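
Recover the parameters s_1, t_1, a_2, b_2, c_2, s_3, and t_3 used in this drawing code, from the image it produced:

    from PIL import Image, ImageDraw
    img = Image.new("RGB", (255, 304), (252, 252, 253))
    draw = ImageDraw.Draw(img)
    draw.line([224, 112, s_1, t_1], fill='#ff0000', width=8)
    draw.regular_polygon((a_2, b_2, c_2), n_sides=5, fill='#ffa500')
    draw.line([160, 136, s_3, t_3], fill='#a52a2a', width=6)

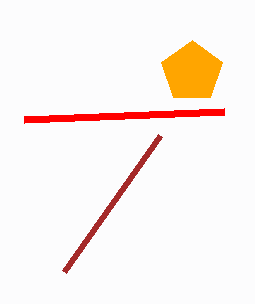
s_1 = 24, t_1 = 120, a_2 = 192, b_2 = 72, c_2 = 32, s_3 = 64, t_3 = 272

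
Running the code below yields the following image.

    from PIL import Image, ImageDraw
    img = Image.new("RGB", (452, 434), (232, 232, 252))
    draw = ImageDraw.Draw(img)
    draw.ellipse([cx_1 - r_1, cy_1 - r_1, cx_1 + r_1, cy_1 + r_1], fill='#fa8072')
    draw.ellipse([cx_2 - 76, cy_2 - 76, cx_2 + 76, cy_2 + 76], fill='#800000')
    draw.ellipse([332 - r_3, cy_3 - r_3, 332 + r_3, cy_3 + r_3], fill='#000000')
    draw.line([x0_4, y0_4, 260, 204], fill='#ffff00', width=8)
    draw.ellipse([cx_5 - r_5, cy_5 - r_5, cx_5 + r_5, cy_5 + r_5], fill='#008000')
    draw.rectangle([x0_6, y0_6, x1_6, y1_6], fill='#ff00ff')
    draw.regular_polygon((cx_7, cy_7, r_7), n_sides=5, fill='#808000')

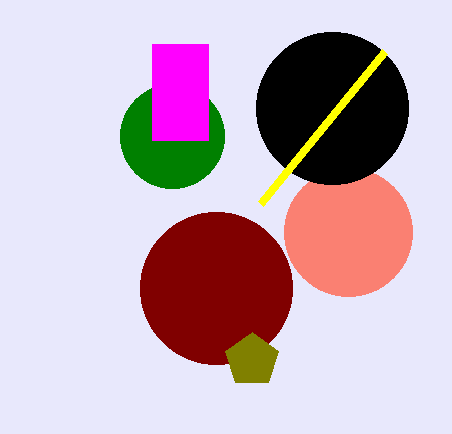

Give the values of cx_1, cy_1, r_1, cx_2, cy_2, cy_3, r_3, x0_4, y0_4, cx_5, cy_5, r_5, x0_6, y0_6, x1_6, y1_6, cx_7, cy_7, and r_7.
cx_1 = 348
cy_1 = 232
r_1 = 64
cx_2 = 216
cy_2 = 288
cy_3 = 108
r_3 = 76
x0_4 = 384
y0_4 = 52
cx_5 = 172
cy_5 = 136
r_5 = 52
x0_6 = 152
y0_6 = 44
x1_6 = 208
y1_6 = 140
cx_7 = 252
cy_7 = 360
r_7 = 28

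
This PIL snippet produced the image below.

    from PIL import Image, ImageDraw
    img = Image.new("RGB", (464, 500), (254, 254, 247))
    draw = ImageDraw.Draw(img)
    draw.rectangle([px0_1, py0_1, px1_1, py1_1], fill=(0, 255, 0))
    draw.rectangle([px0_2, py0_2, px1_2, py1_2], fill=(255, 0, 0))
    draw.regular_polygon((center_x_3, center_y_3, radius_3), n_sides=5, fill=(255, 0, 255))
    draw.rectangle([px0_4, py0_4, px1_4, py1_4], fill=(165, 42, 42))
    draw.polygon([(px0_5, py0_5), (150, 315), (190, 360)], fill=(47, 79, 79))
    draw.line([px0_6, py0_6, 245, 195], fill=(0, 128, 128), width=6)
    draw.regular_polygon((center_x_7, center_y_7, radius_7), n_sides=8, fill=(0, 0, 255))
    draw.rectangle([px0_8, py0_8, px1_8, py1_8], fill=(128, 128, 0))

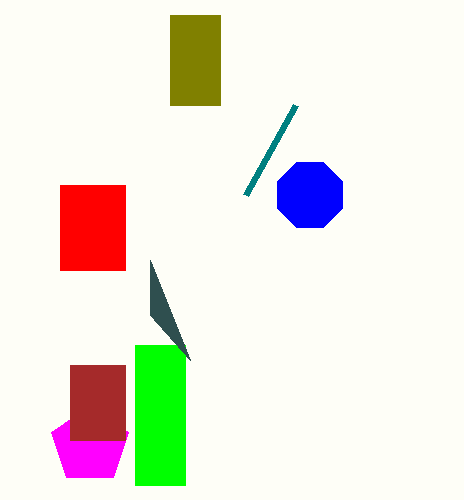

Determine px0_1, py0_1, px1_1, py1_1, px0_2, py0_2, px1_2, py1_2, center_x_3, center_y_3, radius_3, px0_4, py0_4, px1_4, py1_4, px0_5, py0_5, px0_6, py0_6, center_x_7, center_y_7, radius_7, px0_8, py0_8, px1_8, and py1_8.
px0_1 = 135; py0_1 = 345; px1_1 = 185; py1_1 = 485; px0_2 = 60; py0_2 = 185; px1_2 = 125; py1_2 = 270; center_x_3 = 90; center_y_3 = 445; radius_3 = 40; px0_4 = 70; py0_4 = 365; px1_4 = 125; py1_4 = 440; px0_5 = 150; py0_5 = 260; px0_6 = 295; py0_6 = 105; center_x_7 = 310; center_y_7 = 195; radius_7 = 35; px0_8 = 170; py0_8 = 15; px1_8 = 220; py1_8 = 105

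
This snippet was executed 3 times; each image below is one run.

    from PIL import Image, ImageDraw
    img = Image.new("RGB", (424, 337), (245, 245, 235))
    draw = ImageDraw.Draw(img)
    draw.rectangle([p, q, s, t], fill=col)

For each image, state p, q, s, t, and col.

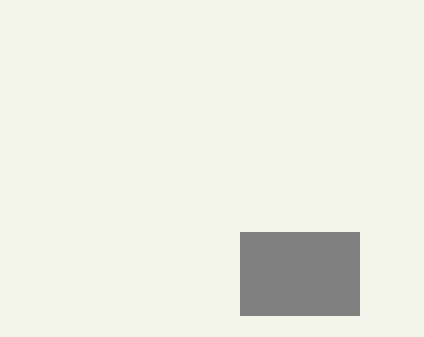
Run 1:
p = 240
q = 232
s = 359
t = 315
col = 'gray'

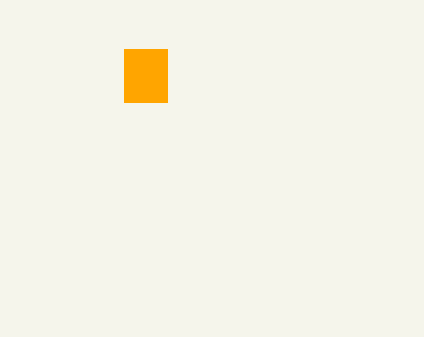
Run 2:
p = 124; q = 49; s = 167; t = 102; col = 'orange'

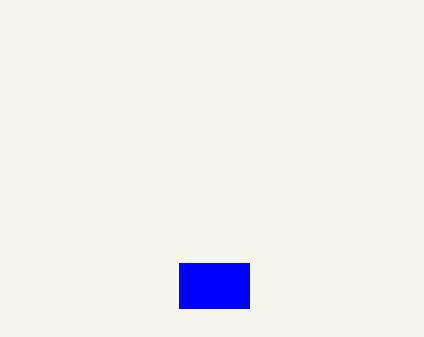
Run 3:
p = 179; q = 263; s = 249; t = 308; col = 'blue'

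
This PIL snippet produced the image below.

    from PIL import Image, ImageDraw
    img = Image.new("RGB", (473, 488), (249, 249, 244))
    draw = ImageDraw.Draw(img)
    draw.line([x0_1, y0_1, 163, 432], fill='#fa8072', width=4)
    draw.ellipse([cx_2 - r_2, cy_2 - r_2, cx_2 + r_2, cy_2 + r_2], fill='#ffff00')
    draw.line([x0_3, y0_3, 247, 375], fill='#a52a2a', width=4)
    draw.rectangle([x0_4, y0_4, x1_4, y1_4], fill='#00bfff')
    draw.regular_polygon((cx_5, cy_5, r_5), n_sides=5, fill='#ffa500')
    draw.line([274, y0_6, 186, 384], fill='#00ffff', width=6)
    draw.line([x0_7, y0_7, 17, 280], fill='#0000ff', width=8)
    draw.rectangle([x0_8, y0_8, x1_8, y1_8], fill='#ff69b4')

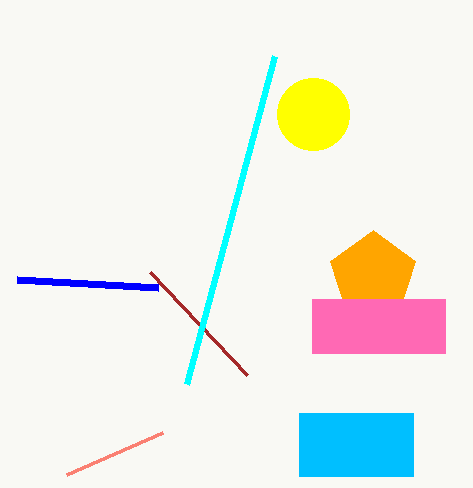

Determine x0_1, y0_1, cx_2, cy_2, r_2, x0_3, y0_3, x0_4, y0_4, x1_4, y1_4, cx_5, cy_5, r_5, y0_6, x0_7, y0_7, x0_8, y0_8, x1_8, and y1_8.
x0_1 = 67
y0_1 = 474
cx_2 = 313
cy_2 = 114
r_2 = 36
x0_3 = 150
y0_3 = 272
x0_4 = 299
y0_4 = 413
x1_4 = 413
y1_4 = 476
cx_5 = 373
cy_5 = 275
r_5 = 45
y0_6 = 56
x0_7 = 158
y0_7 = 288
x0_8 = 312
y0_8 = 299
x1_8 = 445
y1_8 = 353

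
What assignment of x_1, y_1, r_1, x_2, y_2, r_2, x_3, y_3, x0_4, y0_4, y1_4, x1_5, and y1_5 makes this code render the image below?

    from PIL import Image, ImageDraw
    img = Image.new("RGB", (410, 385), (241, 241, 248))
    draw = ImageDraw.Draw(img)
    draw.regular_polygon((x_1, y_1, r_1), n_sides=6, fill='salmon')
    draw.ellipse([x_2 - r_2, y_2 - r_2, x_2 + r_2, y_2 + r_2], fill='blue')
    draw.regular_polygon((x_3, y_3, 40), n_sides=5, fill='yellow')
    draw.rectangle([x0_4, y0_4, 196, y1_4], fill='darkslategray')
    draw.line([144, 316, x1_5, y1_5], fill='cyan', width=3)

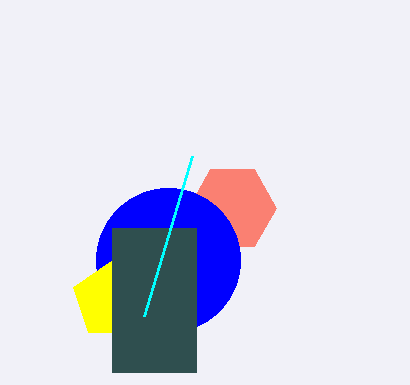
x_1 = 232
y_1 = 208
r_1 = 44
x_2 = 168
y_2 = 260
r_2 = 72
x_3 = 112
y_3 = 300
x0_4 = 112
y0_4 = 228
y1_4 = 372
x1_5 = 192
y1_5 = 156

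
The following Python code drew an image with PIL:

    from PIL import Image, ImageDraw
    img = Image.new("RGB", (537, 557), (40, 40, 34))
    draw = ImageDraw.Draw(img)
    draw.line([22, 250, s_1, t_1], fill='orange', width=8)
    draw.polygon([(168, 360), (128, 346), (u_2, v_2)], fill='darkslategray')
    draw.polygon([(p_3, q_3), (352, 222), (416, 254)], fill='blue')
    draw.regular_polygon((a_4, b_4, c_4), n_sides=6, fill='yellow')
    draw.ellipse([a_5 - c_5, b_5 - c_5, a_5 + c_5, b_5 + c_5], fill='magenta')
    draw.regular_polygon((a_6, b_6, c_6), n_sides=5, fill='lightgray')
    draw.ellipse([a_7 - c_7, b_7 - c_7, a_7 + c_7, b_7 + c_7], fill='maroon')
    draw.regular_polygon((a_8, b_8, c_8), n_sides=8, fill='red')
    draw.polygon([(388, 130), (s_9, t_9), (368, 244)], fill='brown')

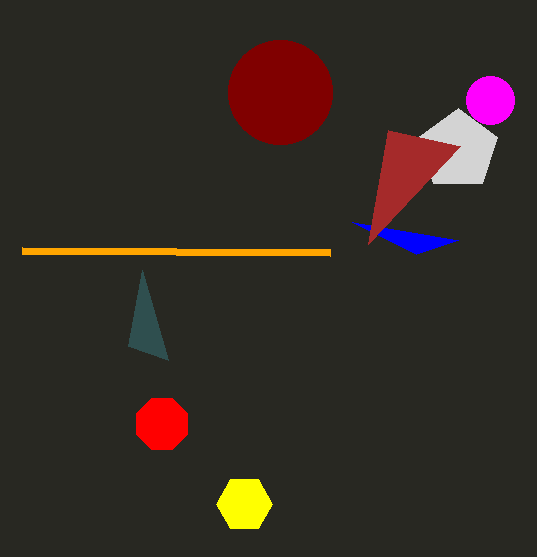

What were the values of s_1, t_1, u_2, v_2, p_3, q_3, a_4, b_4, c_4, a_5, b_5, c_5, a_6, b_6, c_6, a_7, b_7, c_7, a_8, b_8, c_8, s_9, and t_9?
s_1 = 330; t_1 = 252; u_2 = 142; v_2 = 270; p_3 = 458; q_3 = 240; a_4 = 244; b_4 = 504; c_4 = 28; a_5 = 490; b_5 = 100; c_5 = 24; a_6 = 458; b_6 = 150; c_6 = 42; a_7 = 280; b_7 = 92; c_7 = 52; a_8 = 162; b_8 = 424; c_8 = 28; s_9 = 460; t_9 = 146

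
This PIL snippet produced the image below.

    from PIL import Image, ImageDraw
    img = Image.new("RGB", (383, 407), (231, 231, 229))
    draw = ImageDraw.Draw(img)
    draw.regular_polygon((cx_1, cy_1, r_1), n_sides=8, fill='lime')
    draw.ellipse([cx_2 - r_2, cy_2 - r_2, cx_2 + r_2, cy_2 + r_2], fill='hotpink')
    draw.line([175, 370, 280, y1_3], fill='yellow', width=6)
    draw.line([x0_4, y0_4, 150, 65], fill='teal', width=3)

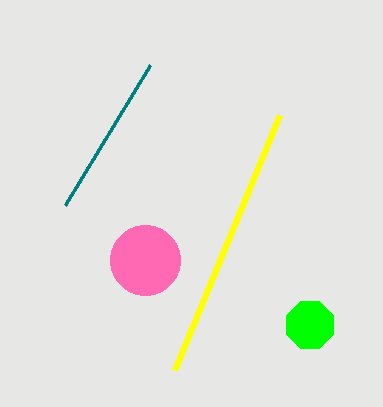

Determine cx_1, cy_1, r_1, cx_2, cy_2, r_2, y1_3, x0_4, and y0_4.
cx_1 = 310; cy_1 = 325; r_1 = 25; cx_2 = 145; cy_2 = 260; r_2 = 35; y1_3 = 115; x0_4 = 65; y0_4 = 205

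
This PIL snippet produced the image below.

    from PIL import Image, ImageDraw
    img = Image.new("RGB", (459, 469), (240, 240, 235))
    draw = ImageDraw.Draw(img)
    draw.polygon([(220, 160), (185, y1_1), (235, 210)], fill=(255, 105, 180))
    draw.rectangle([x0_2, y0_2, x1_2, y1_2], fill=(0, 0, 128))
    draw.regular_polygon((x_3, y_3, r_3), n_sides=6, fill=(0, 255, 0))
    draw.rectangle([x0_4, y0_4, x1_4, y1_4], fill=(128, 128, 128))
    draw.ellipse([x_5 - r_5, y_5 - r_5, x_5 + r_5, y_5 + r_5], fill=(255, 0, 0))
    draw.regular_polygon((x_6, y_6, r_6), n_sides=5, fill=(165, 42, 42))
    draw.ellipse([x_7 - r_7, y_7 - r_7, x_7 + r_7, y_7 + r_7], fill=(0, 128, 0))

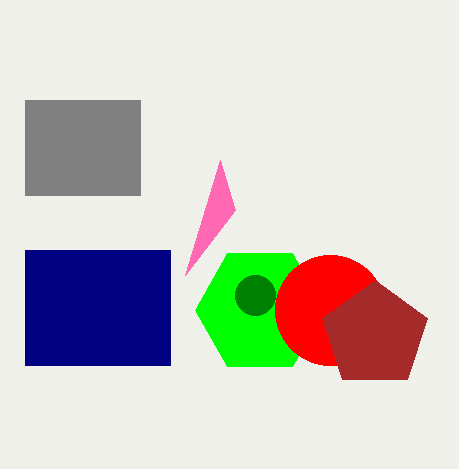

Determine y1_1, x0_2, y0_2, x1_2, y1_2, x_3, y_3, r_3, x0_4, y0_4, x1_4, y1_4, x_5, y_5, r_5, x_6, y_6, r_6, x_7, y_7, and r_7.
y1_1 = 275; x0_2 = 25; y0_2 = 250; x1_2 = 170; y1_2 = 365; x_3 = 260; y_3 = 310; r_3 = 65; x0_4 = 25; y0_4 = 100; x1_4 = 140; y1_4 = 195; x_5 = 330; y_5 = 310; r_5 = 55; x_6 = 375; y_6 = 335; r_6 = 55; x_7 = 255; y_7 = 295; r_7 = 20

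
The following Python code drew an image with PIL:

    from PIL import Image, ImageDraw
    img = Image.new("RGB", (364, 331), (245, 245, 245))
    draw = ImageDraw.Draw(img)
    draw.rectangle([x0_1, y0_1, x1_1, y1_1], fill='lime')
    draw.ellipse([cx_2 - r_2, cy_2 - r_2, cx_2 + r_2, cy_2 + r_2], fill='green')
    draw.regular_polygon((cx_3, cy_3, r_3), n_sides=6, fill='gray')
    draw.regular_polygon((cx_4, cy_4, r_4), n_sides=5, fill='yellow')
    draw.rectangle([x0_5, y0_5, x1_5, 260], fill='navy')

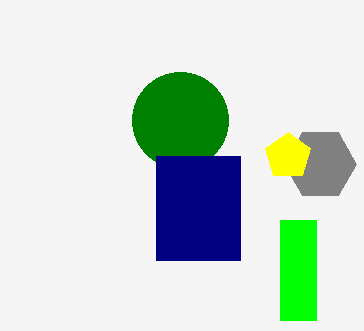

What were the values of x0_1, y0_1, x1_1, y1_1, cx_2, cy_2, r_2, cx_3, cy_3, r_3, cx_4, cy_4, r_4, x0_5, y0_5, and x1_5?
x0_1 = 280
y0_1 = 220
x1_1 = 316
y1_1 = 320
cx_2 = 180
cy_2 = 120
r_2 = 48
cx_3 = 320
cy_3 = 164
r_3 = 36
cx_4 = 288
cy_4 = 156
r_4 = 24
x0_5 = 156
y0_5 = 156
x1_5 = 240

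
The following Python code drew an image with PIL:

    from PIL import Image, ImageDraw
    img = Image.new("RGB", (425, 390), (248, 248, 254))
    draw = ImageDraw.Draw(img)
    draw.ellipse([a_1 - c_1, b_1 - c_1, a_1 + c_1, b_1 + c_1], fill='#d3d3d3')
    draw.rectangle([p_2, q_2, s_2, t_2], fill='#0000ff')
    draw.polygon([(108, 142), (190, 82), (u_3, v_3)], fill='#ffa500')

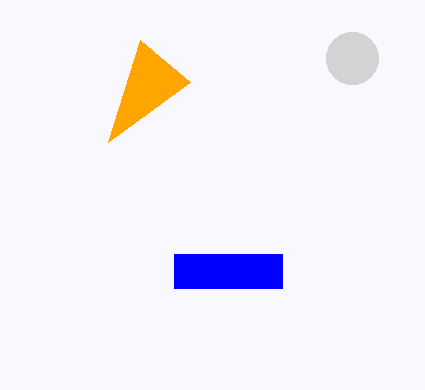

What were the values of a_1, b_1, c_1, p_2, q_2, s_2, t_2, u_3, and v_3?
a_1 = 352; b_1 = 58; c_1 = 26; p_2 = 174; q_2 = 254; s_2 = 282; t_2 = 288; u_3 = 140; v_3 = 40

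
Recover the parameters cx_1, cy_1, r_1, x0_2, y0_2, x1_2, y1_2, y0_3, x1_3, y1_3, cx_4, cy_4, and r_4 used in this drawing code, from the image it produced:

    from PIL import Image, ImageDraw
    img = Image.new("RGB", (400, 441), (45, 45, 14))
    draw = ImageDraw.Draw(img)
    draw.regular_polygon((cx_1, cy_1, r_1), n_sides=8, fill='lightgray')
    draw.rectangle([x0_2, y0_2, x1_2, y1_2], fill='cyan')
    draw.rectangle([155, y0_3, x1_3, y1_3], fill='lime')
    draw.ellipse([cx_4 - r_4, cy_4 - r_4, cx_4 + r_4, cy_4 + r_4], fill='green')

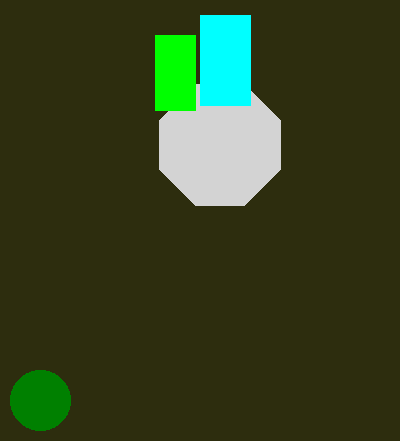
cx_1 = 220, cy_1 = 145, r_1 = 65, x0_2 = 200, y0_2 = 15, x1_2 = 250, y1_2 = 105, y0_3 = 35, x1_3 = 195, y1_3 = 110, cx_4 = 40, cy_4 = 400, r_4 = 30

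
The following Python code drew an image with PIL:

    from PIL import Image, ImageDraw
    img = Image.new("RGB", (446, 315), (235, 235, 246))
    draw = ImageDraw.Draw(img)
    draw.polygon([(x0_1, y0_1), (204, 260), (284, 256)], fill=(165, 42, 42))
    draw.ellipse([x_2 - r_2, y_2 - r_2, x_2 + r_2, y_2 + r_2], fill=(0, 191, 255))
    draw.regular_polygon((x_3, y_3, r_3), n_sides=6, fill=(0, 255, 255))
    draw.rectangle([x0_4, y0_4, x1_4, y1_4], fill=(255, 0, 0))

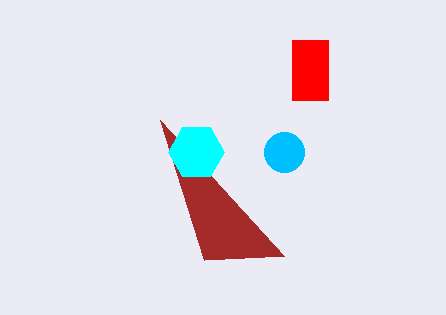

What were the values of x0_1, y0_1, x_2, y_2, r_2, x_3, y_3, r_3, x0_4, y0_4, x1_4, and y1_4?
x0_1 = 160; y0_1 = 120; x_2 = 284; y_2 = 152; r_2 = 20; x_3 = 196; y_3 = 152; r_3 = 28; x0_4 = 292; y0_4 = 40; x1_4 = 328; y1_4 = 100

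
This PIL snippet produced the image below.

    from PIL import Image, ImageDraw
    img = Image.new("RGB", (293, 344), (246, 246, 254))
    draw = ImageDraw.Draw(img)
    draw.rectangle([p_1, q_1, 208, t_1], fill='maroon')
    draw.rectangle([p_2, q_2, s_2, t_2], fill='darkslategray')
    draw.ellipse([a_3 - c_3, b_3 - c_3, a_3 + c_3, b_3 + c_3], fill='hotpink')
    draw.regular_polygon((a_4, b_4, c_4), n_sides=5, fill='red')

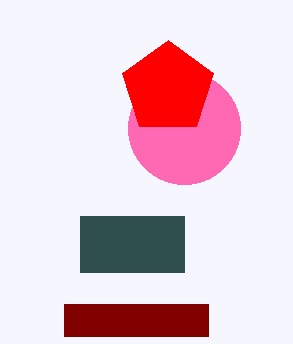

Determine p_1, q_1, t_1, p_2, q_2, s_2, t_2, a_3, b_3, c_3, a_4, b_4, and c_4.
p_1 = 64, q_1 = 304, t_1 = 336, p_2 = 80, q_2 = 216, s_2 = 184, t_2 = 272, a_3 = 184, b_3 = 128, c_3 = 56, a_4 = 168, b_4 = 88, c_4 = 48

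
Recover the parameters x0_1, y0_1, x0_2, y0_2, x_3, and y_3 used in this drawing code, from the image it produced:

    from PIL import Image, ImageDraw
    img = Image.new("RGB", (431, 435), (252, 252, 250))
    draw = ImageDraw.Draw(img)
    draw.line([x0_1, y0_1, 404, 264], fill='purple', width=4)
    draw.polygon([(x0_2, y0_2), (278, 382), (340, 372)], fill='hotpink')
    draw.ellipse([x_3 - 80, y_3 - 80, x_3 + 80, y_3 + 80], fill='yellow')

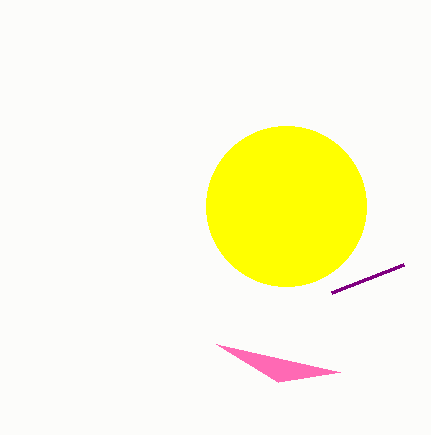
x0_1 = 332; y0_1 = 292; x0_2 = 216; y0_2 = 344; x_3 = 286; y_3 = 206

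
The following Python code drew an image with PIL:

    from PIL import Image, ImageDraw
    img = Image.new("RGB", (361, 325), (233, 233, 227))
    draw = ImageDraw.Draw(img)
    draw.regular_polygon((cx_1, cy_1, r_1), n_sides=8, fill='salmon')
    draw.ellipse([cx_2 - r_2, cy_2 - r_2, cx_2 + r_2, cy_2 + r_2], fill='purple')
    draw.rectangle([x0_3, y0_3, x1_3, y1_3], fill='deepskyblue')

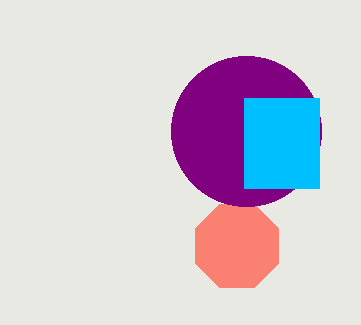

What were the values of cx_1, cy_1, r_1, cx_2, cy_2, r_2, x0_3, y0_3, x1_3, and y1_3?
cx_1 = 237; cy_1 = 246; r_1 = 45; cx_2 = 246; cy_2 = 131; r_2 = 75; x0_3 = 244; y0_3 = 98; x1_3 = 319; y1_3 = 188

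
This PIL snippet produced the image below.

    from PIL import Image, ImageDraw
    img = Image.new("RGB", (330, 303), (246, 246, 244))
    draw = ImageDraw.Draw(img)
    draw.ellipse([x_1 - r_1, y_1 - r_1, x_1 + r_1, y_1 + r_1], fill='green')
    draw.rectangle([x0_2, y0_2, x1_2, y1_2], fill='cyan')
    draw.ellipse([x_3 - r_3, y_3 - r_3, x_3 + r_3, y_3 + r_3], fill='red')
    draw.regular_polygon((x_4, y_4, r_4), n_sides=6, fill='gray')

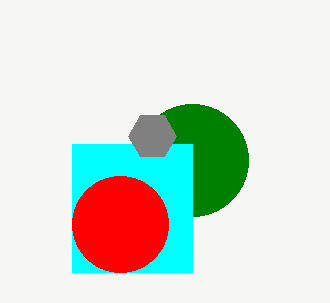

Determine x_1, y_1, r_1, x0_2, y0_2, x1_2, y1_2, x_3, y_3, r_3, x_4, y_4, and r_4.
x_1 = 192, y_1 = 160, r_1 = 56, x0_2 = 72, y0_2 = 144, x1_2 = 192, y1_2 = 272, x_3 = 120, y_3 = 224, r_3 = 48, x_4 = 152, y_4 = 136, r_4 = 24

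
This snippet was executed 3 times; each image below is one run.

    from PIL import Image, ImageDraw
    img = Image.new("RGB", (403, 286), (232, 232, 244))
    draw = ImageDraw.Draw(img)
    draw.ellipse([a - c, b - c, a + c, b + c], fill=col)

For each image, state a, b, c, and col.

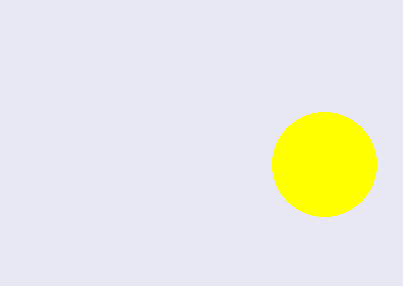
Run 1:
a = 324, b = 164, c = 52, col = 'yellow'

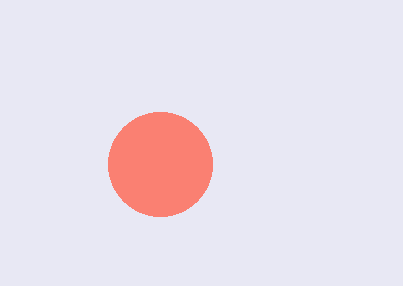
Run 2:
a = 160; b = 164; c = 52; col = 'salmon'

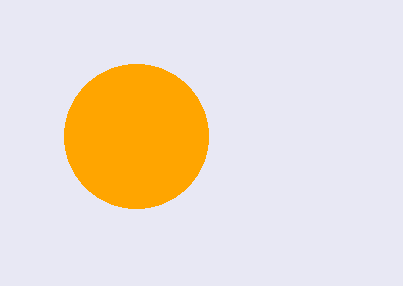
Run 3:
a = 136
b = 136
c = 72
col = 'orange'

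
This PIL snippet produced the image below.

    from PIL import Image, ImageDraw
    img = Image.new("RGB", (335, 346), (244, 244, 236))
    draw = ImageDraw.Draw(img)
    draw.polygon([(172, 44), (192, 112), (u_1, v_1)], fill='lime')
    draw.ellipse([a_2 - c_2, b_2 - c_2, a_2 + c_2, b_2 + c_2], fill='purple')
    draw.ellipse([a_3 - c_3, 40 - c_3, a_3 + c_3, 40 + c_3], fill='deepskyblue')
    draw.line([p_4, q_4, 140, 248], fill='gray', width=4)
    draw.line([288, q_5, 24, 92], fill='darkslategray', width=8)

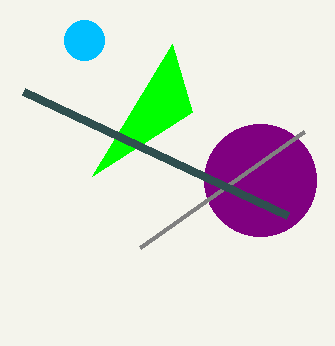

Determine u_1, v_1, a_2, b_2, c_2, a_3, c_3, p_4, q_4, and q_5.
u_1 = 92; v_1 = 176; a_2 = 260; b_2 = 180; c_2 = 56; a_3 = 84; c_3 = 20; p_4 = 304; q_4 = 132; q_5 = 216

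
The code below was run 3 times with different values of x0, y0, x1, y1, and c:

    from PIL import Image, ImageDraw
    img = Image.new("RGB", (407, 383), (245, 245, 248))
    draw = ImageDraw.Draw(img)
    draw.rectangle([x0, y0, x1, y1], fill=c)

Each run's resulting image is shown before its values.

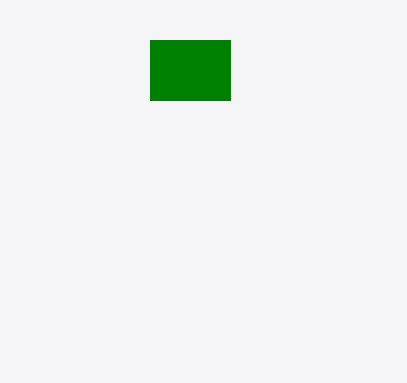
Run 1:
x0 = 150; y0 = 40; x1 = 230; y1 = 100; c = 'green'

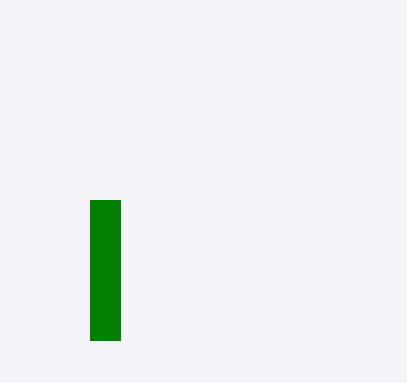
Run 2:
x0 = 90; y0 = 200; x1 = 120; y1 = 340; c = 'green'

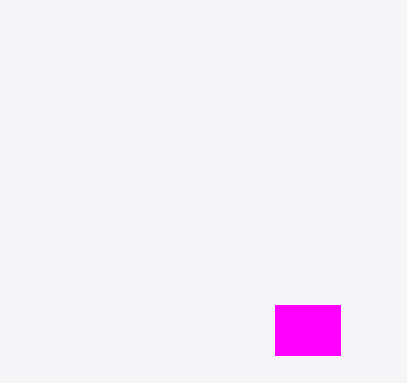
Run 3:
x0 = 275, y0 = 305, x1 = 340, y1 = 355, c = 'magenta'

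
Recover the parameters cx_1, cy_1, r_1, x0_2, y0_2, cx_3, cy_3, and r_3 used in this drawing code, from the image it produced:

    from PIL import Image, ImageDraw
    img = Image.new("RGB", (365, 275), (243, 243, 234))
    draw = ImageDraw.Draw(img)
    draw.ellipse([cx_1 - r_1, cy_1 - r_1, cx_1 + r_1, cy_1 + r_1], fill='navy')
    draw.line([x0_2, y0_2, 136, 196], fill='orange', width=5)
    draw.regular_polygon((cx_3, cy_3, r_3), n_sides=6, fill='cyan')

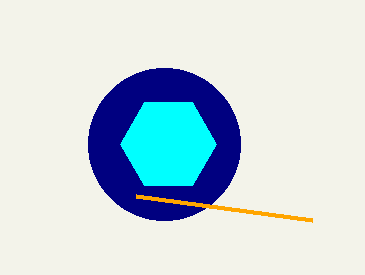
cx_1 = 164; cy_1 = 144; r_1 = 76; x0_2 = 312; y0_2 = 220; cx_3 = 168; cy_3 = 144; r_3 = 48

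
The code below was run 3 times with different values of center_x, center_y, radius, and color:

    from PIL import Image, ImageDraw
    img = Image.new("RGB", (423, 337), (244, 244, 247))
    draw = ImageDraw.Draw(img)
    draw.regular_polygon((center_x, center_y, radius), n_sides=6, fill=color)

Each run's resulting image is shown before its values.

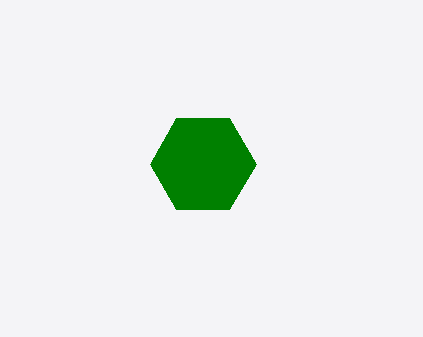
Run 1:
center_x = 203, center_y = 164, radius = 53, color = 'green'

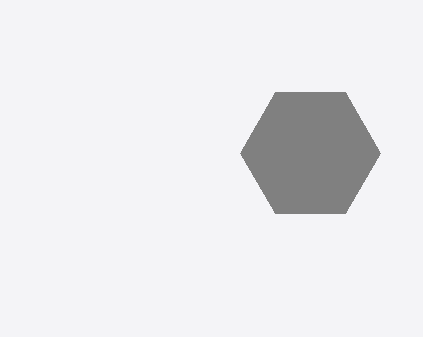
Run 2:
center_x = 310; center_y = 153; radius = 70; color = 'gray'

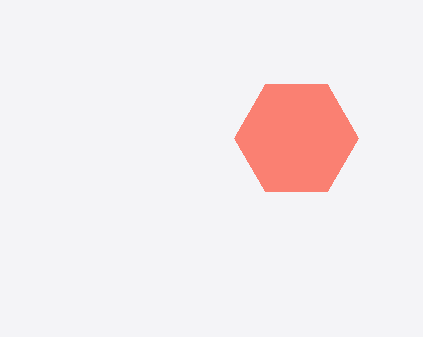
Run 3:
center_x = 296; center_y = 138; radius = 62; color = 'salmon'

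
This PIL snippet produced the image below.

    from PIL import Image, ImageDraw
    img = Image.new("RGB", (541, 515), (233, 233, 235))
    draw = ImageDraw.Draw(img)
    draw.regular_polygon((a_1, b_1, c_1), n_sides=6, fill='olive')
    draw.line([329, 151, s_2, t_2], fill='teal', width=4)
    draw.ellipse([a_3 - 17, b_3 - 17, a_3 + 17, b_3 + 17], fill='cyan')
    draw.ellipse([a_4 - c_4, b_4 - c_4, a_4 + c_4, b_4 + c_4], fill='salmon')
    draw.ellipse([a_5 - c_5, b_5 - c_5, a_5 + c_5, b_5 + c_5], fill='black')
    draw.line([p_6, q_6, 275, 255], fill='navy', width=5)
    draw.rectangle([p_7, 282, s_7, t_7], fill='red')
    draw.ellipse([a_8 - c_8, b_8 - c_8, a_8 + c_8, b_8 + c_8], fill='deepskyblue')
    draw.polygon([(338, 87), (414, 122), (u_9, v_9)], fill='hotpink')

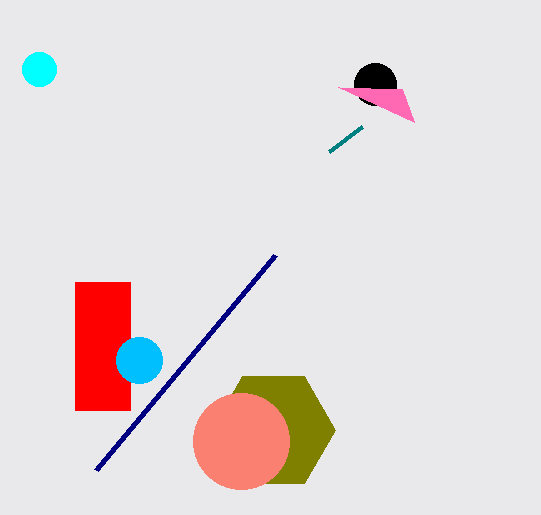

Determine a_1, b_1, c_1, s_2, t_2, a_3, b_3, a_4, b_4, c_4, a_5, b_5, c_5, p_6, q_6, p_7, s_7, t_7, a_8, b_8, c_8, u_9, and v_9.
a_1 = 273, b_1 = 430, c_1 = 62, s_2 = 362, t_2 = 126, a_3 = 39, b_3 = 69, a_4 = 241, b_4 = 441, c_4 = 48, a_5 = 375, b_5 = 84, c_5 = 21, p_6 = 96, q_6 = 470, p_7 = 75, s_7 = 130, t_7 = 410, a_8 = 139, b_8 = 360, c_8 = 23, u_9 = 402, v_9 = 89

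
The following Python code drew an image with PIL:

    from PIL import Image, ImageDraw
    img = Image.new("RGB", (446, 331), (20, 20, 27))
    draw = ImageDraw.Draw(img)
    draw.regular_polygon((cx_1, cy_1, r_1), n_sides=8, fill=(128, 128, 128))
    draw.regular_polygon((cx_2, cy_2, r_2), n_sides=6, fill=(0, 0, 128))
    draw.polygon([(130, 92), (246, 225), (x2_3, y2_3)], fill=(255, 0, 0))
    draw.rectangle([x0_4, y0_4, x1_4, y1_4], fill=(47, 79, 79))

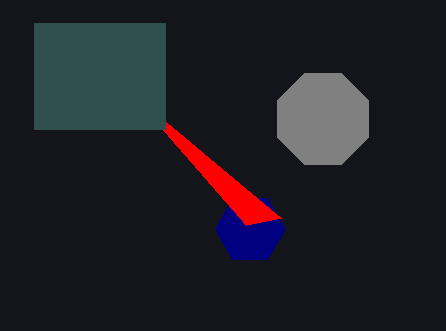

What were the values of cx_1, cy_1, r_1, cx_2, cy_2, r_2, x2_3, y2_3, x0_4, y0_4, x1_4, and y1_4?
cx_1 = 323, cy_1 = 119, r_1 = 49, cx_2 = 250, cy_2 = 229, r_2 = 35, x2_3 = 281, y2_3 = 218, x0_4 = 34, y0_4 = 23, x1_4 = 165, y1_4 = 129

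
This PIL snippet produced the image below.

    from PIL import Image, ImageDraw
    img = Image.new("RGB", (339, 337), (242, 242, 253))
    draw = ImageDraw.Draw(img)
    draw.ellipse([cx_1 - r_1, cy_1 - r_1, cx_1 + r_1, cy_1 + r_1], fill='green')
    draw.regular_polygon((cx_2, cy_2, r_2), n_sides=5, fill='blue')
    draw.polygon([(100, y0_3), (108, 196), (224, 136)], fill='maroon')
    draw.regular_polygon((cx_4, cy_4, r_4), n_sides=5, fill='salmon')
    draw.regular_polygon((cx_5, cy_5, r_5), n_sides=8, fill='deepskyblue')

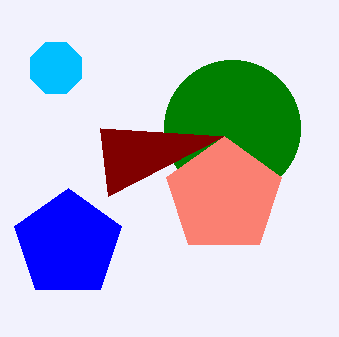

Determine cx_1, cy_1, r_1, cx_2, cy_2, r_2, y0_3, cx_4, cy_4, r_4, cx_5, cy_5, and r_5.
cx_1 = 232; cy_1 = 128; r_1 = 68; cx_2 = 68; cy_2 = 244; r_2 = 56; y0_3 = 128; cx_4 = 224; cy_4 = 196; r_4 = 60; cx_5 = 56; cy_5 = 68; r_5 = 28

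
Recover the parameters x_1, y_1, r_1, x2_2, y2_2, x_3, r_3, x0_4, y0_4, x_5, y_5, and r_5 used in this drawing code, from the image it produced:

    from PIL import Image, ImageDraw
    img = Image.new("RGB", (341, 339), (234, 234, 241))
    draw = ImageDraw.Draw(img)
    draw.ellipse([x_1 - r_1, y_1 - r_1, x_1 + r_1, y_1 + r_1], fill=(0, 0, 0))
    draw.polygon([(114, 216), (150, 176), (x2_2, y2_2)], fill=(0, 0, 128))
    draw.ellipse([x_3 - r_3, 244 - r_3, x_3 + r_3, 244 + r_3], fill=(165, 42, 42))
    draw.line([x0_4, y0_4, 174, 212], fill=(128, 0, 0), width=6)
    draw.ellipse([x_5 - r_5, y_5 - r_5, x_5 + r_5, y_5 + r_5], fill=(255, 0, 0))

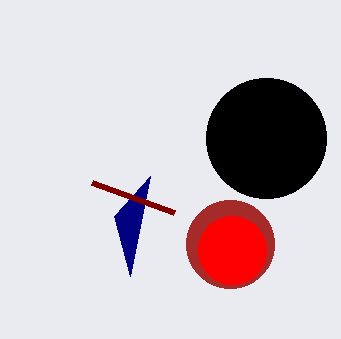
x_1 = 266, y_1 = 138, r_1 = 60, x2_2 = 130, y2_2 = 276, x_3 = 230, r_3 = 44, x0_4 = 92, y0_4 = 182, x_5 = 232, y_5 = 250, r_5 = 34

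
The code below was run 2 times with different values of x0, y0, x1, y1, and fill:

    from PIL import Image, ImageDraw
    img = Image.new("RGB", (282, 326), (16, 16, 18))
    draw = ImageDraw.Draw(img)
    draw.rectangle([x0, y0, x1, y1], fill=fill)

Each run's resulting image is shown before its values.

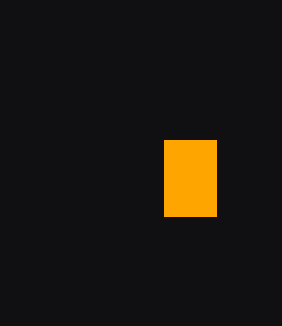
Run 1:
x0 = 164, y0 = 140, x1 = 216, y1 = 216, fill = 'orange'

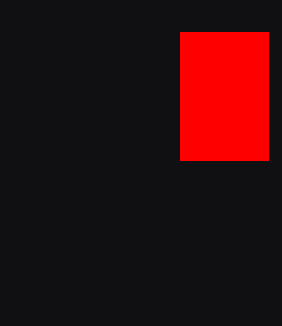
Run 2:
x0 = 180; y0 = 32; x1 = 268; y1 = 160; fill = 'red'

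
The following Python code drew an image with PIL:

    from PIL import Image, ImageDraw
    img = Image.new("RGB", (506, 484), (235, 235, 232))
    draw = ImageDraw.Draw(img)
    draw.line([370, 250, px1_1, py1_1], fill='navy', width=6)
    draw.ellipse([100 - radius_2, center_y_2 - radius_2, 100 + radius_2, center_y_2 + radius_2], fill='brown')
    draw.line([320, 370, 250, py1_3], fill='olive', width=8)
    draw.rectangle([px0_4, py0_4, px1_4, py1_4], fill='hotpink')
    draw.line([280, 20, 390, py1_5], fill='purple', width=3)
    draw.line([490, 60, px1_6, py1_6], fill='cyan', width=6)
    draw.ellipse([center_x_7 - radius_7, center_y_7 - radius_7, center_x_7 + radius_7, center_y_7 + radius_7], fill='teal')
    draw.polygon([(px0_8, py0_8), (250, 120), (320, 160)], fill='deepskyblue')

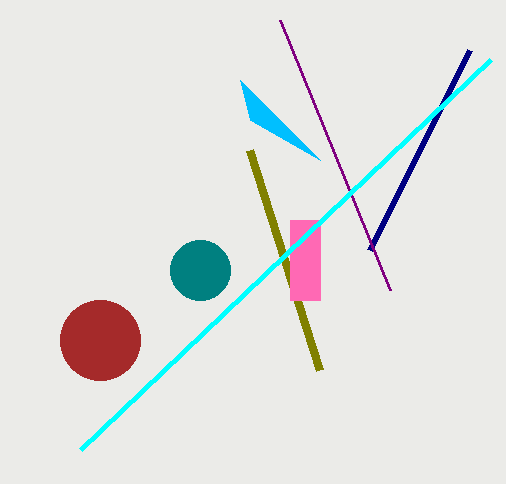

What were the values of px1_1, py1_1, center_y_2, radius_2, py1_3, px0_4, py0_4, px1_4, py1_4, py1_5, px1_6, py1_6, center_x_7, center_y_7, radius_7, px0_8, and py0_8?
px1_1 = 470; py1_1 = 50; center_y_2 = 340; radius_2 = 40; py1_3 = 150; px0_4 = 290; py0_4 = 220; px1_4 = 320; py1_4 = 300; py1_5 = 290; px1_6 = 80; py1_6 = 450; center_x_7 = 200; center_y_7 = 270; radius_7 = 30; px0_8 = 240; py0_8 = 80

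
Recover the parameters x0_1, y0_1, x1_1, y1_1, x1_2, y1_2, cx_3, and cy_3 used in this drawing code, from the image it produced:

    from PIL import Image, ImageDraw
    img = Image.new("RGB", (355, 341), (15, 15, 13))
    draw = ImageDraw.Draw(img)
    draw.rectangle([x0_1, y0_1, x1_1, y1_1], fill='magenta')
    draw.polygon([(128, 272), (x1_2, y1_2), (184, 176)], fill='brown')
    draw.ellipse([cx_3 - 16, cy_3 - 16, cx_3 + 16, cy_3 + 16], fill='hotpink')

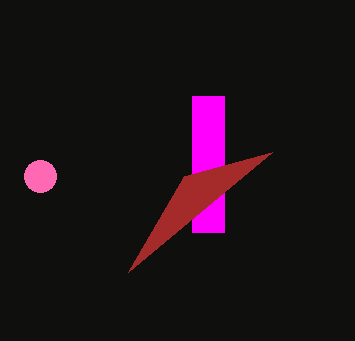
x0_1 = 192, y0_1 = 96, x1_1 = 224, y1_1 = 232, x1_2 = 272, y1_2 = 152, cx_3 = 40, cy_3 = 176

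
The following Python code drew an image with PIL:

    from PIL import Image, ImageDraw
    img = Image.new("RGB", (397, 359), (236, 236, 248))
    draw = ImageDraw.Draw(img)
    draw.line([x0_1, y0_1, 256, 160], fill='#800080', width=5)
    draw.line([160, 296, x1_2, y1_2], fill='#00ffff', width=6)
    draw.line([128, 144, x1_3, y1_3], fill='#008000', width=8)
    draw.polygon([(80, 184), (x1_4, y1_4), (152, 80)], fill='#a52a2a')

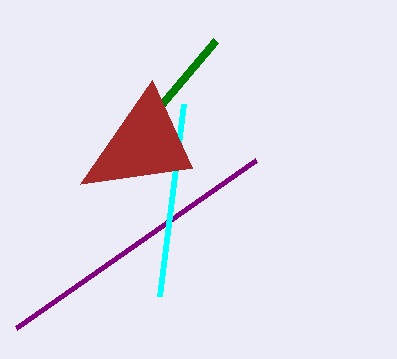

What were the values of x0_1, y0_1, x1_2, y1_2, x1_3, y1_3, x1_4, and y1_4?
x0_1 = 16; y0_1 = 328; x1_2 = 184; y1_2 = 104; x1_3 = 216; y1_3 = 40; x1_4 = 192; y1_4 = 168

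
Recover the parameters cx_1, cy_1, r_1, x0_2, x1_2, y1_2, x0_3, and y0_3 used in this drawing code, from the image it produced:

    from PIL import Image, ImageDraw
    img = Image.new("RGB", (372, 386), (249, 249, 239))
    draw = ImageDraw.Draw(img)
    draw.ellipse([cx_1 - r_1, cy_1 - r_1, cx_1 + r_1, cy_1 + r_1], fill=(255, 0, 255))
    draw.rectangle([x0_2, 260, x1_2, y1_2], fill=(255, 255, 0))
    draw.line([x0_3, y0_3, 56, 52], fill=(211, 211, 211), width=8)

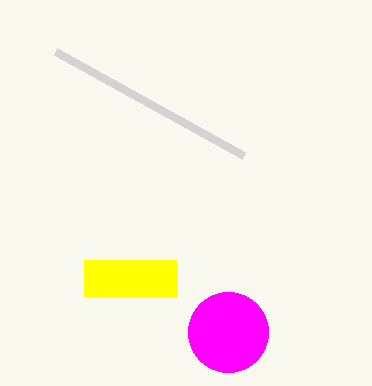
cx_1 = 228; cy_1 = 332; r_1 = 40; x0_2 = 84; x1_2 = 176; y1_2 = 296; x0_3 = 244; y0_3 = 156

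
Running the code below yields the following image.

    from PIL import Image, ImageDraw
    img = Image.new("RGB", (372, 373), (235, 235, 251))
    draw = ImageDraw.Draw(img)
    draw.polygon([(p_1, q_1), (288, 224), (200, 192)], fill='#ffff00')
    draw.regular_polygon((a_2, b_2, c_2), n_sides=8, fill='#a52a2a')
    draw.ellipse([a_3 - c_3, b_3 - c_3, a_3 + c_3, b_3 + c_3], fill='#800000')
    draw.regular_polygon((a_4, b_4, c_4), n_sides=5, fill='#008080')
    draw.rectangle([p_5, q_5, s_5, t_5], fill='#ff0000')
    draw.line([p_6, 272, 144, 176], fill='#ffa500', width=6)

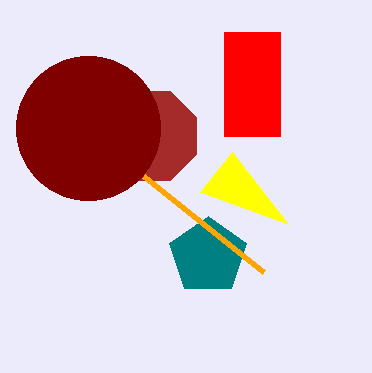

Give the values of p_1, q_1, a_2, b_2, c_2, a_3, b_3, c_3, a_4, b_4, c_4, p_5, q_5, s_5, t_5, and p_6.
p_1 = 232; q_1 = 152; a_2 = 152; b_2 = 136; c_2 = 48; a_3 = 88; b_3 = 128; c_3 = 72; a_4 = 208; b_4 = 256; c_4 = 40; p_5 = 224; q_5 = 32; s_5 = 280; t_5 = 136; p_6 = 264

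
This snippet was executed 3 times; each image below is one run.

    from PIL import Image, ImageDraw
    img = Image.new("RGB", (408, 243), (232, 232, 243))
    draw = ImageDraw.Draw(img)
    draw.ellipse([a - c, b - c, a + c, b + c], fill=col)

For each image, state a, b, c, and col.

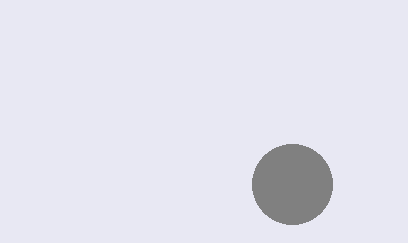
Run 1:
a = 292
b = 184
c = 40
col = 'gray'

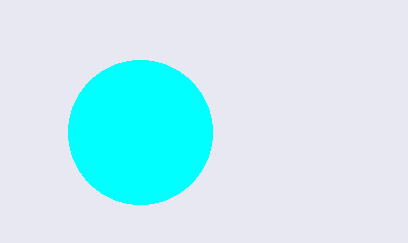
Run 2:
a = 140, b = 132, c = 72, col = 'cyan'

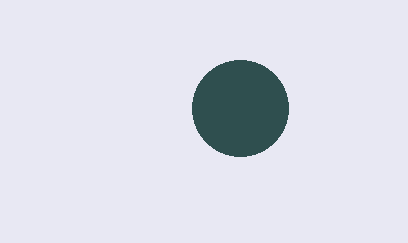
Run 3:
a = 240; b = 108; c = 48; col = 'darkslategray'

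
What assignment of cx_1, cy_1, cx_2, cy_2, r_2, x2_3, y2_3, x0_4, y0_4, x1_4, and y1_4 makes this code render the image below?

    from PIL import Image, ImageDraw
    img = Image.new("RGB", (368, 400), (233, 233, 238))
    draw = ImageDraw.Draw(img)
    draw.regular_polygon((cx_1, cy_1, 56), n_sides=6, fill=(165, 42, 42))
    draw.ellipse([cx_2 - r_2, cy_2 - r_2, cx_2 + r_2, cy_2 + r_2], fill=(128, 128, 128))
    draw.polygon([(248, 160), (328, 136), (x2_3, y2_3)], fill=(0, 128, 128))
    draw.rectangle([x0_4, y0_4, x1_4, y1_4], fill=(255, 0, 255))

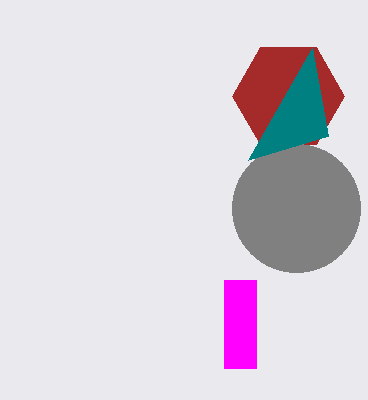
cx_1 = 288
cy_1 = 96
cx_2 = 296
cy_2 = 208
r_2 = 64
x2_3 = 312
y2_3 = 48
x0_4 = 224
y0_4 = 280
x1_4 = 256
y1_4 = 368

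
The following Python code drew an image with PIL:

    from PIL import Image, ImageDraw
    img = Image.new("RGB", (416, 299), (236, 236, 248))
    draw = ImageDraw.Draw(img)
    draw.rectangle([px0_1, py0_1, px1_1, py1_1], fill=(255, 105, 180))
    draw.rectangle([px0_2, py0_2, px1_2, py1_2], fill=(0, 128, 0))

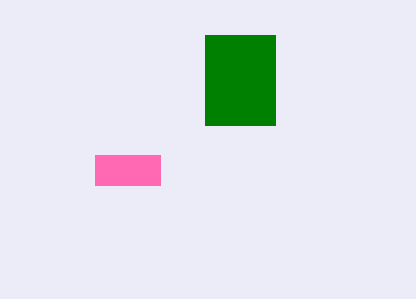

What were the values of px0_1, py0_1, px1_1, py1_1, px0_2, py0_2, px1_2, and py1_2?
px0_1 = 95
py0_1 = 155
px1_1 = 160
py1_1 = 185
px0_2 = 205
py0_2 = 35
px1_2 = 275
py1_2 = 125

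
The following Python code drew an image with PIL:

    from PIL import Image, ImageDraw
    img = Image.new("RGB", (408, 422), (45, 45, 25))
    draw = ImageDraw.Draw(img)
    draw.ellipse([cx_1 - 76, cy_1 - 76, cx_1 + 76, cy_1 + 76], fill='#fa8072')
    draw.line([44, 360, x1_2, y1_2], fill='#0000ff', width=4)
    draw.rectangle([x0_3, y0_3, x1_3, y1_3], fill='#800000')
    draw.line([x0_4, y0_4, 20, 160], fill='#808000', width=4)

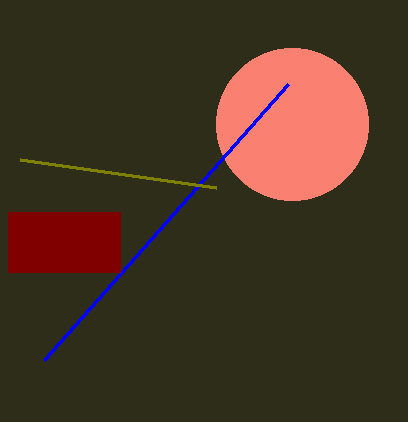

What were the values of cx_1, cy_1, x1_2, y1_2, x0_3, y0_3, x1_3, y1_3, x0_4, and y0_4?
cx_1 = 292; cy_1 = 124; x1_2 = 288; y1_2 = 84; x0_3 = 8; y0_3 = 212; x1_3 = 120; y1_3 = 272; x0_4 = 216; y0_4 = 188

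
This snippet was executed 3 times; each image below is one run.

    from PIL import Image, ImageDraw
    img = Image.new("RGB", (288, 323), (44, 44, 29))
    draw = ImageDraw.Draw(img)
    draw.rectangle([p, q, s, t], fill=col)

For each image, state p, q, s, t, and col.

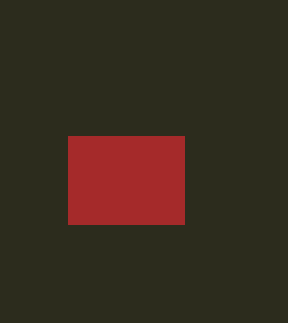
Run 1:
p = 68, q = 136, s = 184, t = 224, col = 'brown'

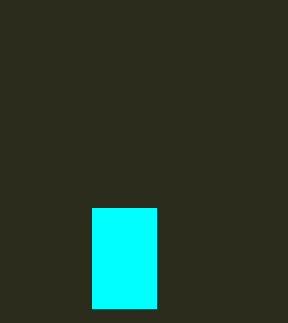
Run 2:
p = 92, q = 208, s = 156, t = 308, col = 'cyan'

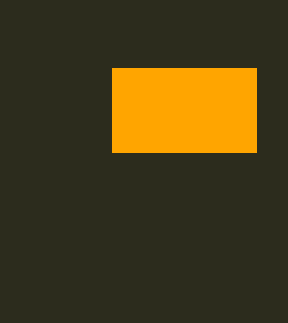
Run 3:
p = 112; q = 68; s = 256; t = 152; col = 'orange'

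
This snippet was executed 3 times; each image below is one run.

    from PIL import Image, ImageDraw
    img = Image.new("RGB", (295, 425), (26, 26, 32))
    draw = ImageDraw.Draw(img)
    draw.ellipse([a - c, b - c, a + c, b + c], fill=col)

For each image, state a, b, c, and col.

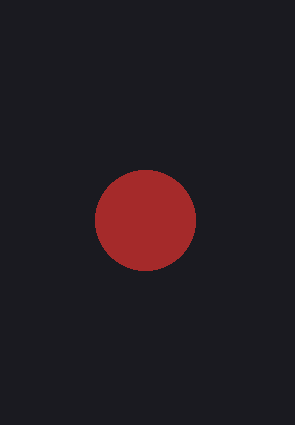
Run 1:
a = 145; b = 220; c = 50; col = 'brown'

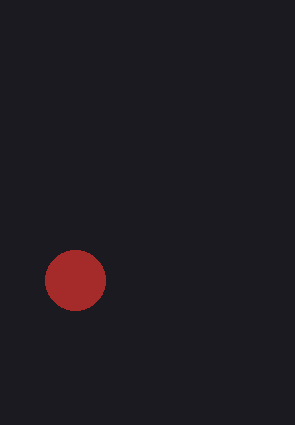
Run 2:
a = 75, b = 280, c = 30, col = 'brown'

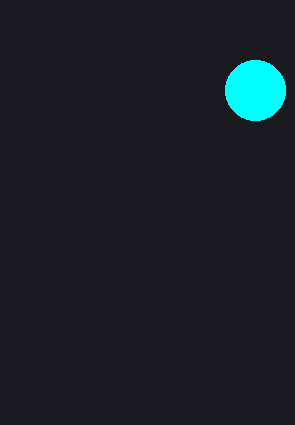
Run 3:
a = 255
b = 90
c = 30
col = 'cyan'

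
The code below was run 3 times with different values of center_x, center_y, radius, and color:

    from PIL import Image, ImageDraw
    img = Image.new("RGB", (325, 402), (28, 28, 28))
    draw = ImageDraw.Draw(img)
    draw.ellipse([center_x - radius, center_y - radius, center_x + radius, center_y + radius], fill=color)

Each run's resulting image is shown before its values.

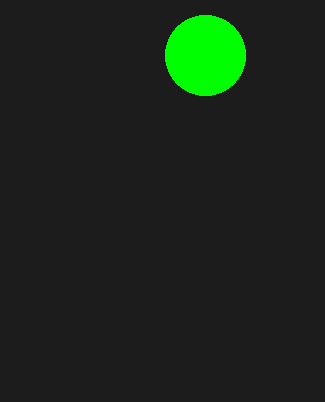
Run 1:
center_x = 205, center_y = 55, radius = 40, color = 'lime'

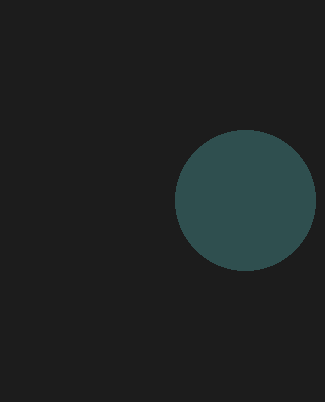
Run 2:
center_x = 245, center_y = 200, radius = 70, color = 'darkslategray'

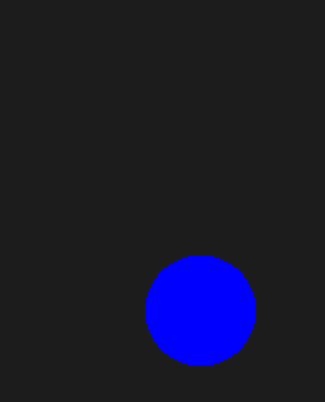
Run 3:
center_x = 200
center_y = 310
radius = 55
color = 'blue'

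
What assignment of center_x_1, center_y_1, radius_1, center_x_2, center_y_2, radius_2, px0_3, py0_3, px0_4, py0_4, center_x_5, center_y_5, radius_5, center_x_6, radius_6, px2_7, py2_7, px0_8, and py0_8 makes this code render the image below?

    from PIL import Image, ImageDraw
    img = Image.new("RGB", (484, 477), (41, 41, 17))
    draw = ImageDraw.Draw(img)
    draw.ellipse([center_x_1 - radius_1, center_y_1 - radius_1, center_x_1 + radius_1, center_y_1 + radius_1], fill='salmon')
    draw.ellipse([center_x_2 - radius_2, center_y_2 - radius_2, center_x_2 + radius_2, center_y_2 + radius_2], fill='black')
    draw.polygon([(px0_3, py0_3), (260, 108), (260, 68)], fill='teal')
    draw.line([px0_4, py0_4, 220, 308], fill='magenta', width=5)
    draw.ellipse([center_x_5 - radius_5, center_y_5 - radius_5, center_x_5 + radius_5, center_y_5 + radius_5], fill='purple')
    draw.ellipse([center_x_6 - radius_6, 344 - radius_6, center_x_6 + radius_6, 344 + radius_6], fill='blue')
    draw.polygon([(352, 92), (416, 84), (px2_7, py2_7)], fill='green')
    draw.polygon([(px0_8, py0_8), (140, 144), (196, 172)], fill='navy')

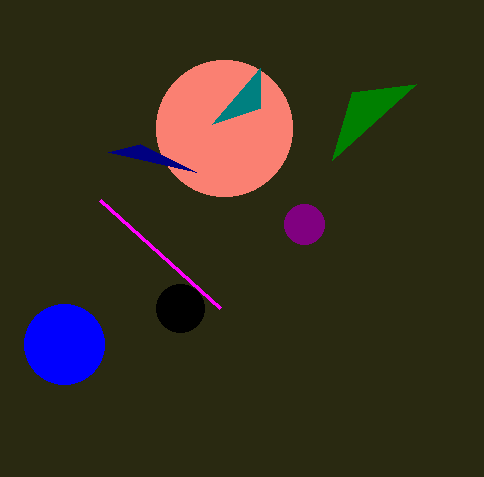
center_x_1 = 224; center_y_1 = 128; radius_1 = 68; center_x_2 = 180; center_y_2 = 308; radius_2 = 24; px0_3 = 212; py0_3 = 124; px0_4 = 100; py0_4 = 200; center_x_5 = 304; center_y_5 = 224; radius_5 = 20; center_x_6 = 64; radius_6 = 40; px2_7 = 332; py2_7 = 160; px0_8 = 108; py0_8 = 152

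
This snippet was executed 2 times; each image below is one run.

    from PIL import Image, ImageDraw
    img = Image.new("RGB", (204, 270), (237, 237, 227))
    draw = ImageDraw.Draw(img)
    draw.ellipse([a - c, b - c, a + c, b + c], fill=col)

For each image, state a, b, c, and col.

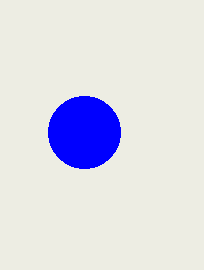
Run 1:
a = 84; b = 132; c = 36; col = 'blue'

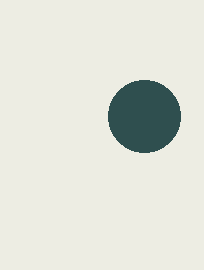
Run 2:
a = 144
b = 116
c = 36
col = 'darkslategray'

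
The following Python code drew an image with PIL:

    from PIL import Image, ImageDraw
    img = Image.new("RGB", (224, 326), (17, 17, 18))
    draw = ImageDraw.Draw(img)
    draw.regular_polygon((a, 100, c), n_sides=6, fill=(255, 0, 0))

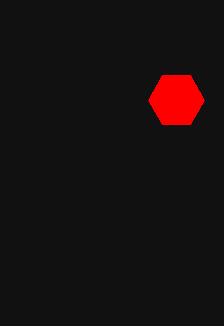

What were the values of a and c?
a = 176; c = 28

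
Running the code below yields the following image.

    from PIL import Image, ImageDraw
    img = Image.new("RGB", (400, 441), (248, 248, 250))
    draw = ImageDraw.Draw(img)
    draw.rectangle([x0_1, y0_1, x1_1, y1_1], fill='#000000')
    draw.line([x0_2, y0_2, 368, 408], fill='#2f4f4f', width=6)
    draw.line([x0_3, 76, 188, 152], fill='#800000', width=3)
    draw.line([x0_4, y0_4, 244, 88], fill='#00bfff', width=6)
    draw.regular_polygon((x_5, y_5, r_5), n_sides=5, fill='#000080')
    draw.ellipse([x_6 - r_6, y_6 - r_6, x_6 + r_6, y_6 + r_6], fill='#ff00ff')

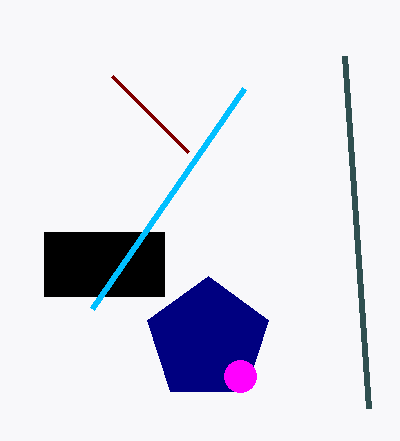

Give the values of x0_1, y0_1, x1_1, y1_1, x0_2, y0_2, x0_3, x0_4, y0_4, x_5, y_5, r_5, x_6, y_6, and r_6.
x0_1 = 44, y0_1 = 232, x1_1 = 164, y1_1 = 296, x0_2 = 344, y0_2 = 56, x0_3 = 112, x0_4 = 92, y0_4 = 308, x_5 = 208, y_5 = 340, r_5 = 64, x_6 = 240, y_6 = 376, r_6 = 16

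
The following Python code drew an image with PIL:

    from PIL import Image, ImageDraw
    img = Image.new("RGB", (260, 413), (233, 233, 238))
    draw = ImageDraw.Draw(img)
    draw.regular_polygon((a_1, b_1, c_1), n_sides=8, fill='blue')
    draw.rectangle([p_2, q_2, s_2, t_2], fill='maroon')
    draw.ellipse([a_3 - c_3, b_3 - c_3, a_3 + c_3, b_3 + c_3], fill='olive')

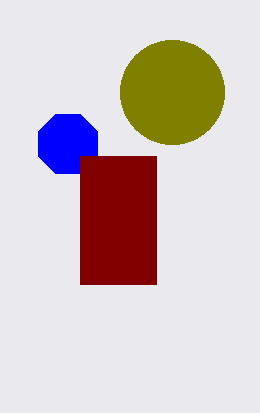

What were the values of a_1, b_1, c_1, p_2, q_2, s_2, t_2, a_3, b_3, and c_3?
a_1 = 68; b_1 = 144; c_1 = 32; p_2 = 80; q_2 = 156; s_2 = 156; t_2 = 284; a_3 = 172; b_3 = 92; c_3 = 52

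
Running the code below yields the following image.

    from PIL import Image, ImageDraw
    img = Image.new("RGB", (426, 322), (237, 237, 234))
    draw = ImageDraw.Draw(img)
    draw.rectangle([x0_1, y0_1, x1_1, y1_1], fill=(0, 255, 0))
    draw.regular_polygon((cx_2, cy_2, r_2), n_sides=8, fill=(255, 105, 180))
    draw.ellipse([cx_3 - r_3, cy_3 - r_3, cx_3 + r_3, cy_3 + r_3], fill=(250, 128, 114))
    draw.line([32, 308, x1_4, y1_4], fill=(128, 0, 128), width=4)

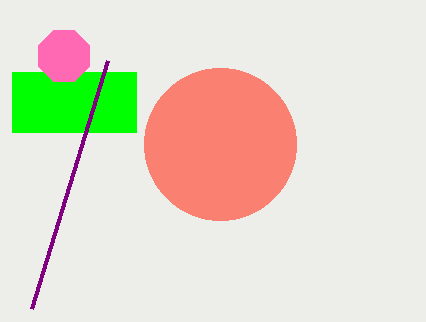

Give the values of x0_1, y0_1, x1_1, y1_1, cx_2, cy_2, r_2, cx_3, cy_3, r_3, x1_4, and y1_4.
x0_1 = 12; y0_1 = 72; x1_1 = 136; y1_1 = 132; cx_2 = 64; cy_2 = 56; r_2 = 28; cx_3 = 220; cy_3 = 144; r_3 = 76; x1_4 = 108; y1_4 = 60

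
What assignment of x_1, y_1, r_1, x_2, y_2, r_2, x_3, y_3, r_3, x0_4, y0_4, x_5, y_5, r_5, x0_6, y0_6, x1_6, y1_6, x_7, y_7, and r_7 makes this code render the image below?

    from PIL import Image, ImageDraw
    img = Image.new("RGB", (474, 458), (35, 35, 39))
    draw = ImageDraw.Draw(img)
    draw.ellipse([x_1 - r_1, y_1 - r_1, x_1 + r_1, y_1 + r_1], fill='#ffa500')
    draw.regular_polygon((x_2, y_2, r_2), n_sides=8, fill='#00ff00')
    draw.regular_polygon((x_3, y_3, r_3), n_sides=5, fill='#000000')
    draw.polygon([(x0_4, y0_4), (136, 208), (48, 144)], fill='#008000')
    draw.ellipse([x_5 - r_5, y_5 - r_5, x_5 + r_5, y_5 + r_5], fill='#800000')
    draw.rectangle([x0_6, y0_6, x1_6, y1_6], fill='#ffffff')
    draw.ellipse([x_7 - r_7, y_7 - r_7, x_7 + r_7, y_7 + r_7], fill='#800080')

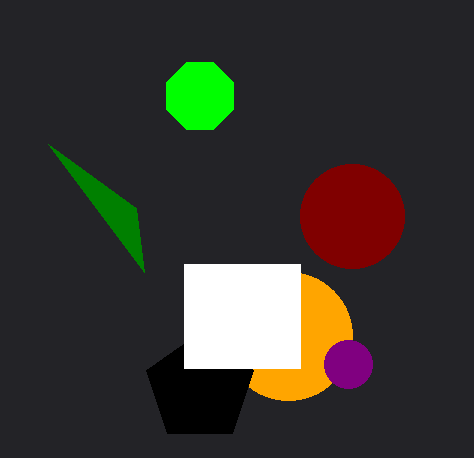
x_1 = 288
y_1 = 336
r_1 = 64
x_2 = 200
y_2 = 96
r_2 = 36
x_3 = 200
y_3 = 388
r_3 = 56
x0_4 = 144
y0_4 = 272
x_5 = 352
y_5 = 216
r_5 = 52
x0_6 = 184
y0_6 = 264
x1_6 = 300
y1_6 = 368
x_7 = 348
y_7 = 364
r_7 = 24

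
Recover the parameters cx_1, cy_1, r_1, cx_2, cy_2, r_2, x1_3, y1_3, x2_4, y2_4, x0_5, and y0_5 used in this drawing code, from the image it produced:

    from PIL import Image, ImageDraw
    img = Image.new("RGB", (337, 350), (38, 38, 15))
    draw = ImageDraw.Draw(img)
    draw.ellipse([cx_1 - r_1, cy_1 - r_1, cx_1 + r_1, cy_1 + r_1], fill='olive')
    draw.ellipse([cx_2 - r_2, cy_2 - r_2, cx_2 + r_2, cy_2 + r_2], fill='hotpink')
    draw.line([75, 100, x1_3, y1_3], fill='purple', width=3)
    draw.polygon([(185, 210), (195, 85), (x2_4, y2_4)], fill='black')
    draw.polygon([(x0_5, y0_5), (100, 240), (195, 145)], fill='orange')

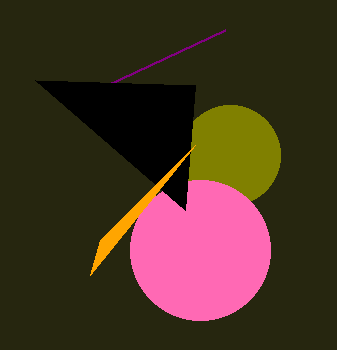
cx_1 = 230, cy_1 = 155, r_1 = 50, cx_2 = 200, cy_2 = 250, r_2 = 70, x1_3 = 225, y1_3 = 30, x2_4 = 35, y2_4 = 80, x0_5 = 90, y0_5 = 275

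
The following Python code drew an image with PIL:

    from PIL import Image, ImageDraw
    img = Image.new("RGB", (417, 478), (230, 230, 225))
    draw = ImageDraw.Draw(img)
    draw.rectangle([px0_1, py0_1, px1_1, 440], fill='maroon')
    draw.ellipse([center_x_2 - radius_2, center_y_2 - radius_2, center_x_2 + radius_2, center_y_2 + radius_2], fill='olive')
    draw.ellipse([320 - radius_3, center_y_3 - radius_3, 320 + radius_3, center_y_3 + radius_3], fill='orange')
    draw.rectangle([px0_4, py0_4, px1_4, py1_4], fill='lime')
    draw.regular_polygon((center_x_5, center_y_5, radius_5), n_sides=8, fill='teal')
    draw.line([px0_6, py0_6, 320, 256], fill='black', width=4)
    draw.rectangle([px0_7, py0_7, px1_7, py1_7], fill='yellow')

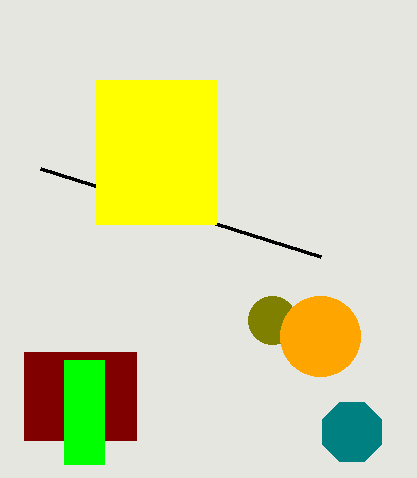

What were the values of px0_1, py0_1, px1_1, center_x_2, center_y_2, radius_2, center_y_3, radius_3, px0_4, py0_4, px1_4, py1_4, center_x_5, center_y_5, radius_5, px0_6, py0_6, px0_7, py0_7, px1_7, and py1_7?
px0_1 = 24; py0_1 = 352; px1_1 = 136; center_x_2 = 272; center_y_2 = 320; radius_2 = 24; center_y_3 = 336; radius_3 = 40; px0_4 = 64; py0_4 = 360; px1_4 = 104; py1_4 = 464; center_x_5 = 352; center_y_5 = 432; radius_5 = 32; px0_6 = 40; py0_6 = 168; px0_7 = 96; py0_7 = 80; px1_7 = 216; py1_7 = 224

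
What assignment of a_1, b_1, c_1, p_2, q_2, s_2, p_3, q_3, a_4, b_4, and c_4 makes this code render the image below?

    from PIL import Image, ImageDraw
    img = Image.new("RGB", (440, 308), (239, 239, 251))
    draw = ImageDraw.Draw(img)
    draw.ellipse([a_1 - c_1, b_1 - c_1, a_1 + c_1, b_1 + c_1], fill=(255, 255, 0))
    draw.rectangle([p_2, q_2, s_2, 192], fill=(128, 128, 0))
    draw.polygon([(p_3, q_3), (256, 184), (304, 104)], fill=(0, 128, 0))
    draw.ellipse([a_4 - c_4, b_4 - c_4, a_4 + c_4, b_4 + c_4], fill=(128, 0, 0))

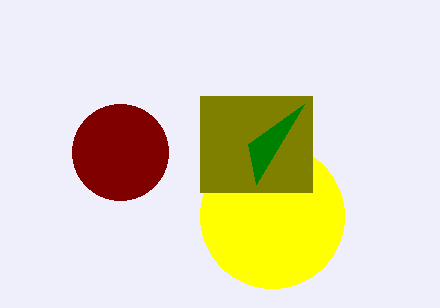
a_1 = 272
b_1 = 216
c_1 = 72
p_2 = 200
q_2 = 96
s_2 = 312
p_3 = 248
q_3 = 144
a_4 = 120
b_4 = 152
c_4 = 48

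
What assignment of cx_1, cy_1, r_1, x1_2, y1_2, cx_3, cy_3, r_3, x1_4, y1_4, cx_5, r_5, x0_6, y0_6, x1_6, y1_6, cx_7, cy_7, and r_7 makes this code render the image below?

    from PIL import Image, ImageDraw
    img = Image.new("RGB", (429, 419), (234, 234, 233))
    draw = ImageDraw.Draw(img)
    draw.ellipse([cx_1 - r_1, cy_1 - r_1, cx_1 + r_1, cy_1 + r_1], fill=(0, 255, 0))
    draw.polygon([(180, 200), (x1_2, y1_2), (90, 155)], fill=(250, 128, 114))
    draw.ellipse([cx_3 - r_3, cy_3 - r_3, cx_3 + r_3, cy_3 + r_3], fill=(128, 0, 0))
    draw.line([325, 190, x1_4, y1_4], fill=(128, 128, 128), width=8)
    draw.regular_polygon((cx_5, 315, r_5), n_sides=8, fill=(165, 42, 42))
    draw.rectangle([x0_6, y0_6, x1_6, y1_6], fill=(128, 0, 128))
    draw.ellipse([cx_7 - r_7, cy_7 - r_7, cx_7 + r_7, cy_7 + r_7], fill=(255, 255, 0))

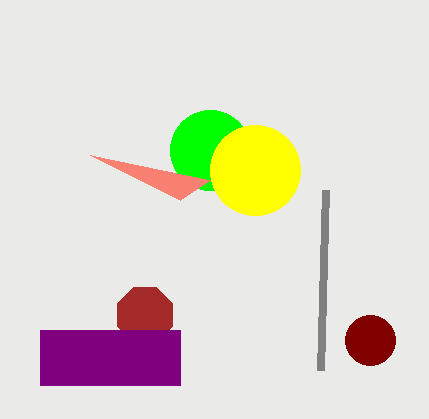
cx_1 = 210, cy_1 = 150, r_1 = 40, x1_2 = 210, y1_2 = 180, cx_3 = 370, cy_3 = 340, r_3 = 25, x1_4 = 320, y1_4 = 370, cx_5 = 145, r_5 = 30, x0_6 = 40, y0_6 = 330, x1_6 = 180, y1_6 = 385, cx_7 = 255, cy_7 = 170, r_7 = 45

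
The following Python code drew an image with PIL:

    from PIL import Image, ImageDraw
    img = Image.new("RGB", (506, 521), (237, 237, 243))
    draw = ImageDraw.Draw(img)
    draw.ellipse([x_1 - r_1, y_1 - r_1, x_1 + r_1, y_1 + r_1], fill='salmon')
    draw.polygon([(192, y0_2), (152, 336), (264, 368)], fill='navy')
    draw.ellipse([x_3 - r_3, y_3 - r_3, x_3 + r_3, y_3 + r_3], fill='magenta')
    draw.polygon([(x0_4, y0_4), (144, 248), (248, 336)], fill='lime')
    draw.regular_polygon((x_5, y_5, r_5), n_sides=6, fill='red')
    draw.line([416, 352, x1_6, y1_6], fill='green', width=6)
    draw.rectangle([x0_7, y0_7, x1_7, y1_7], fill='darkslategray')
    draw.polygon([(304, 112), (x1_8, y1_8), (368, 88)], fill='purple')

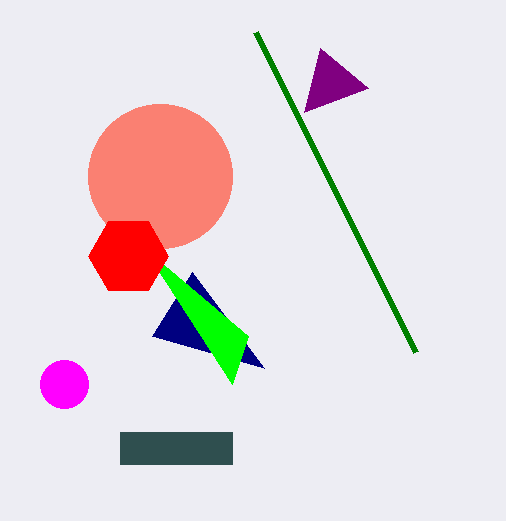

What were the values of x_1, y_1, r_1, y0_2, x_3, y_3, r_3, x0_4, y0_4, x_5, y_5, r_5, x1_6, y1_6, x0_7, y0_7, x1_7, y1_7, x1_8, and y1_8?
x_1 = 160; y_1 = 176; r_1 = 72; y0_2 = 272; x_3 = 64; y_3 = 384; r_3 = 24; x0_4 = 232; y0_4 = 384; x_5 = 128; y_5 = 256; r_5 = 40; x1_6 = 256; y1_6 = 32; x0_7 = 120; y0_7 = 432; x1_7 = 232; y1_7 = 464; x1_8 = 320; y1_8 = 48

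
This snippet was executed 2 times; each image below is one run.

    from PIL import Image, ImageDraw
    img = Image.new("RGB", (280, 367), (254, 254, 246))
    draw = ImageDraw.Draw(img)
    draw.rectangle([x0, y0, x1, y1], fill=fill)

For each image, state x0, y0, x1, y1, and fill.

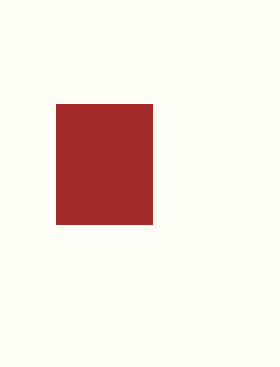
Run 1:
x0 = 56; y0 = 104; x1 = 152; y1 = 224; fill = 'brown'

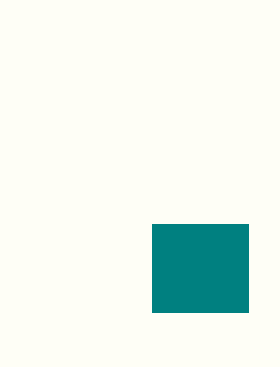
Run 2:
x0 = 152, y0 = 224, x1 = 248, y1 = 312, fill = 'teal'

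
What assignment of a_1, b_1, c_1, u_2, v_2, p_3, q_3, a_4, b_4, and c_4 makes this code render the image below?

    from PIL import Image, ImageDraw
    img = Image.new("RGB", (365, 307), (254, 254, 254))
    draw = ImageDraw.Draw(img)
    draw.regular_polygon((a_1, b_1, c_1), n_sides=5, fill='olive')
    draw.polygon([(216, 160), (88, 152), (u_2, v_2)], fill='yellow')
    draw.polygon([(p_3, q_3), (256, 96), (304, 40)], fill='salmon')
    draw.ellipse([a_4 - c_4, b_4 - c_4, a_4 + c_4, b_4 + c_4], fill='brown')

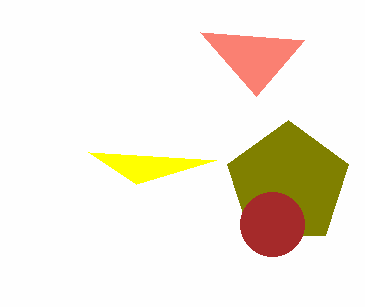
a_1 = 288; b_1 = 184; c_1 = 64; u_2 = 136; v_2 = 184; p_3 = 200; q_3 = 32; a_4 = 272; b_4 = 224; c_4 = 32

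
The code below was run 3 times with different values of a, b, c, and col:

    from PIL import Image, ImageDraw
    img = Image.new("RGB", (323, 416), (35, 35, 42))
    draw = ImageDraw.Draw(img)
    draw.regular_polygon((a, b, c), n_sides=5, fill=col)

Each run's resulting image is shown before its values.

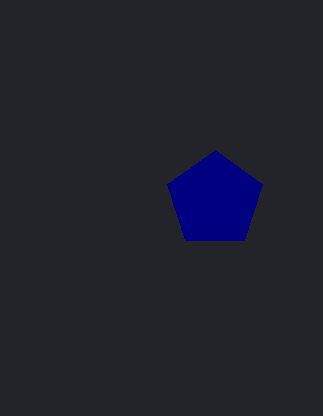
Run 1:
a = 215; b = 200; c = 50; col = 'navy'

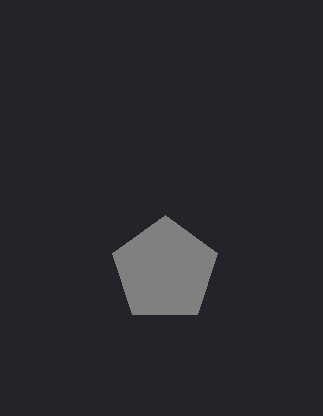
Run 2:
a = 165
b = 270
c = 55
col = 'gray'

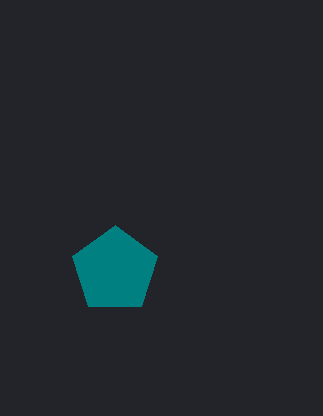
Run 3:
a = 115
b = 270
c = 45
col = 'teal'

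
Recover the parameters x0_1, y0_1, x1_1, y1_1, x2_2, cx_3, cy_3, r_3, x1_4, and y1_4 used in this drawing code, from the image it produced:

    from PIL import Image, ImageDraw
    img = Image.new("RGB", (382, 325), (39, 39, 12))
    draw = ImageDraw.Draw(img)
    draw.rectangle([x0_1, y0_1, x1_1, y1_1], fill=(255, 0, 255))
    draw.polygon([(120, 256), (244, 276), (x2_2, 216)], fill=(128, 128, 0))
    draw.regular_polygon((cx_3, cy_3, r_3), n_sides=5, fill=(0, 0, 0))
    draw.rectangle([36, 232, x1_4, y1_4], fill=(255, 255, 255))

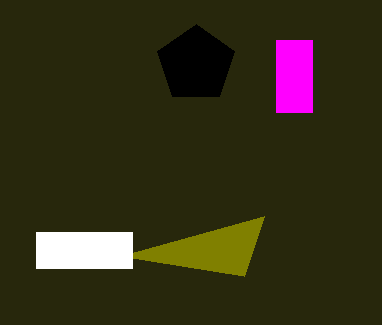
x0_1 = 276, y0_1 = 40, x1_1 = 312, y1_1 = 112, x2_2 = 264, cx_3 = 196, cy_3 = 64, r_3 = 40, x1_4 = 132, y1_4 = 268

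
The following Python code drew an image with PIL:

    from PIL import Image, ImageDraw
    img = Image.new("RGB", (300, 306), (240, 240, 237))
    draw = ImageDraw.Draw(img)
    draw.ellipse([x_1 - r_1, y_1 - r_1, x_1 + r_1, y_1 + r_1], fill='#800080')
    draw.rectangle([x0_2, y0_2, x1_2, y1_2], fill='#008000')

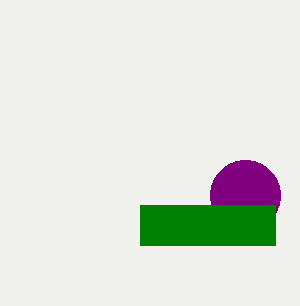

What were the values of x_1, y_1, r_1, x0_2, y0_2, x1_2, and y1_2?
x_1 = 245; y_1 = 195; r_1 = 35; x0_2 = 140; y0_2 = 205; x1_2 = 275; y1_2 = 245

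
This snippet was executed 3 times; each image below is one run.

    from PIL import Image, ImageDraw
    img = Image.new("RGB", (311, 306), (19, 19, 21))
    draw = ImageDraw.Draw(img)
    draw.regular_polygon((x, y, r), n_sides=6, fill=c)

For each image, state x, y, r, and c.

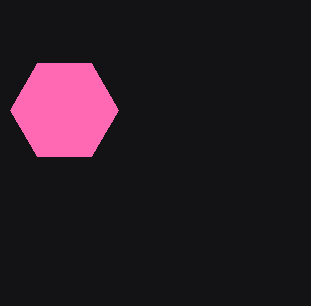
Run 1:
x = 64
y = 110
r = 54
c = 'hotpink'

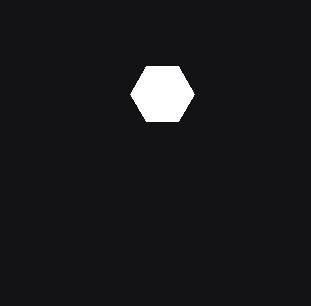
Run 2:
x = 162; y = 94; r = 32; c = 'white'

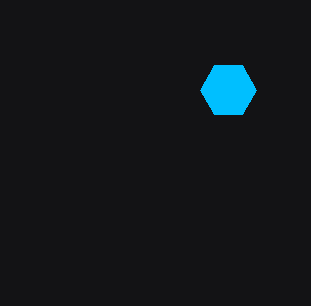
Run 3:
x = 228, y = 90, r = 28, c = 'deepskyblue'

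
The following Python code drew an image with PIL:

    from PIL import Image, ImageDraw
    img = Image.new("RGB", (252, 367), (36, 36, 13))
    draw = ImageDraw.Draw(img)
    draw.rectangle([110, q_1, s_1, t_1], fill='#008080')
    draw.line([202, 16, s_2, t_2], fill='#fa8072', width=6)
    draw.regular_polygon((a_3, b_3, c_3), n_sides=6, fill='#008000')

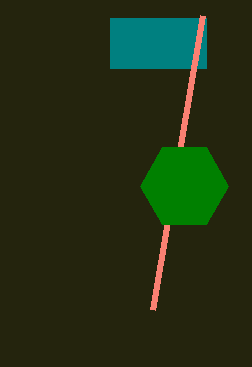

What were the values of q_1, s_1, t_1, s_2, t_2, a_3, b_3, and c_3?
q_1 = 18
s_1 = 206
t_1 = 68
s_2 = 152
t_2 = 310
a_3 = 184
b_3 = 186
c_3 = 44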